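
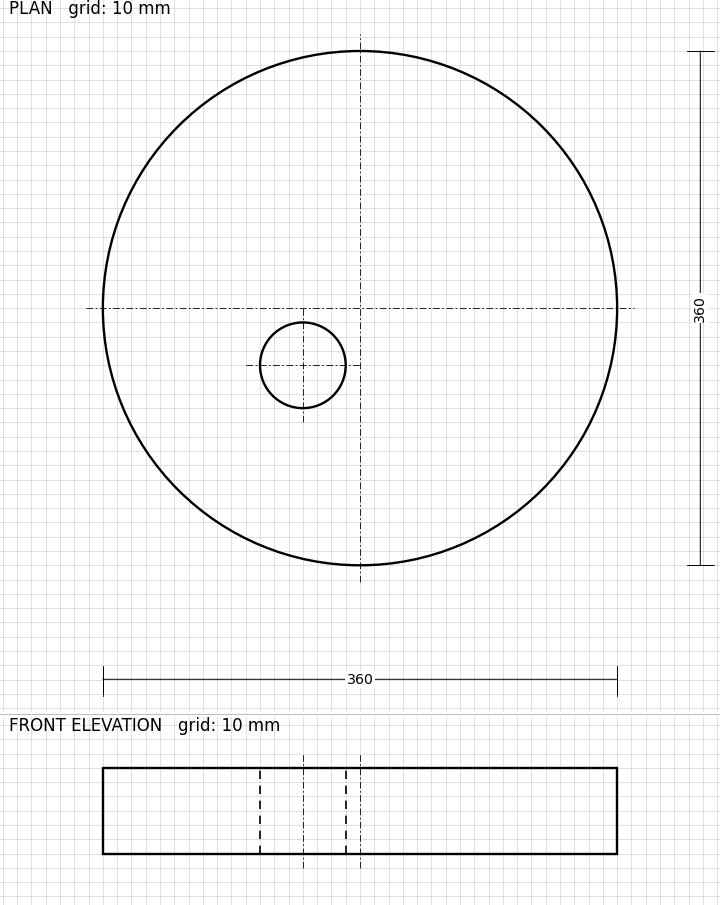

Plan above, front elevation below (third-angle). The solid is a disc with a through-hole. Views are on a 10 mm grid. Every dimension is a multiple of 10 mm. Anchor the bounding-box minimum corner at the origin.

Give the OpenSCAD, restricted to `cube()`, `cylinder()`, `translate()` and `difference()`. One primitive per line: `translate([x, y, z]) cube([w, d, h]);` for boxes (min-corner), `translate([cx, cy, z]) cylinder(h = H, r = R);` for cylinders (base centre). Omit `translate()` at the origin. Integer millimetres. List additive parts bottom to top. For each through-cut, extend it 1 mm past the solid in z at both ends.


difference() {
  translate([180, 180, 0]) cylinder(h = 60, r = 180);
  translate([140, 140, -1]) cylinder(h = 62, r = 30);
}


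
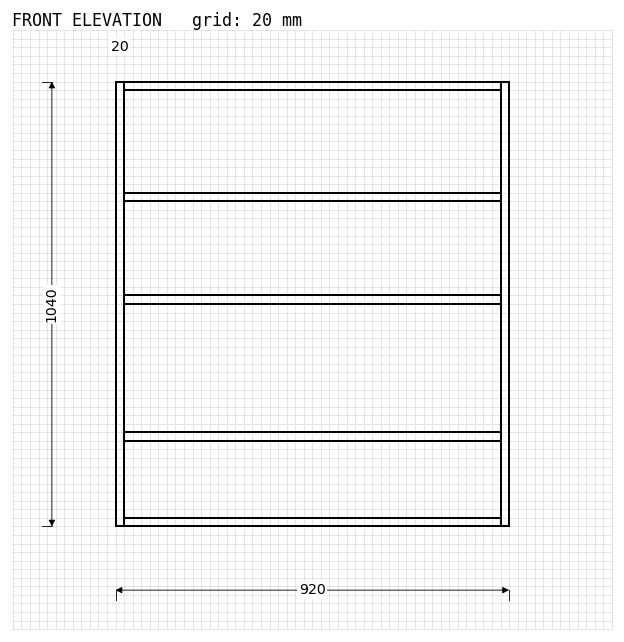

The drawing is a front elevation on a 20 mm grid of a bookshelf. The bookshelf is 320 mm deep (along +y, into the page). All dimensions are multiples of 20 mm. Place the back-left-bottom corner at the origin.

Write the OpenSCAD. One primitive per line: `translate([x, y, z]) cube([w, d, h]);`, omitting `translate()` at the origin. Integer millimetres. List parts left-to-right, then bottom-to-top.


cube([20, 320, 1040]);
translate([20, 0, 0]) cube([880, 320, 20]);
translate([20, 0, 200]) cube([880, 320, 20]);
translate([20, 0, 520]) cube([880, 320, 20]);
translate([20, 0, 760]) cube([880, 320, 20]);
translate([20, 0, 1020]) cube([880, 320, 20]);
translate([900, 0, 0]) cube([20, 320, 1040]);


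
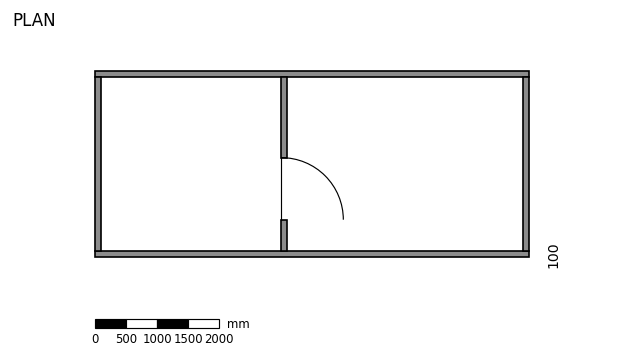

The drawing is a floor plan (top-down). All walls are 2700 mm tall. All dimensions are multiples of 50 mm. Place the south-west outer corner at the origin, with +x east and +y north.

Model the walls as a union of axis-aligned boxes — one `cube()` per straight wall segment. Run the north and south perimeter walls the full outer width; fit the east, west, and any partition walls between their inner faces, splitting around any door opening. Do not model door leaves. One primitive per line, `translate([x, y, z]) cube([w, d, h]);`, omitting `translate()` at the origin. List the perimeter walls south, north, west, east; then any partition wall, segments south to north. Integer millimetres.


cube([7000, 100, 2700]);
translate([0, 2900, 0]) cube([7000, 100, 2700]);
translate([0, 100, 0]) cube([100, 2800, 2700]);
translate([6900, 100, 0]) cube([100, 2800, 2700]);
translate([3000, 100, 0]) cube([100, 500, 2700]);
translate([3000, 1600, 0]) cube([100, 1300, 2700]);


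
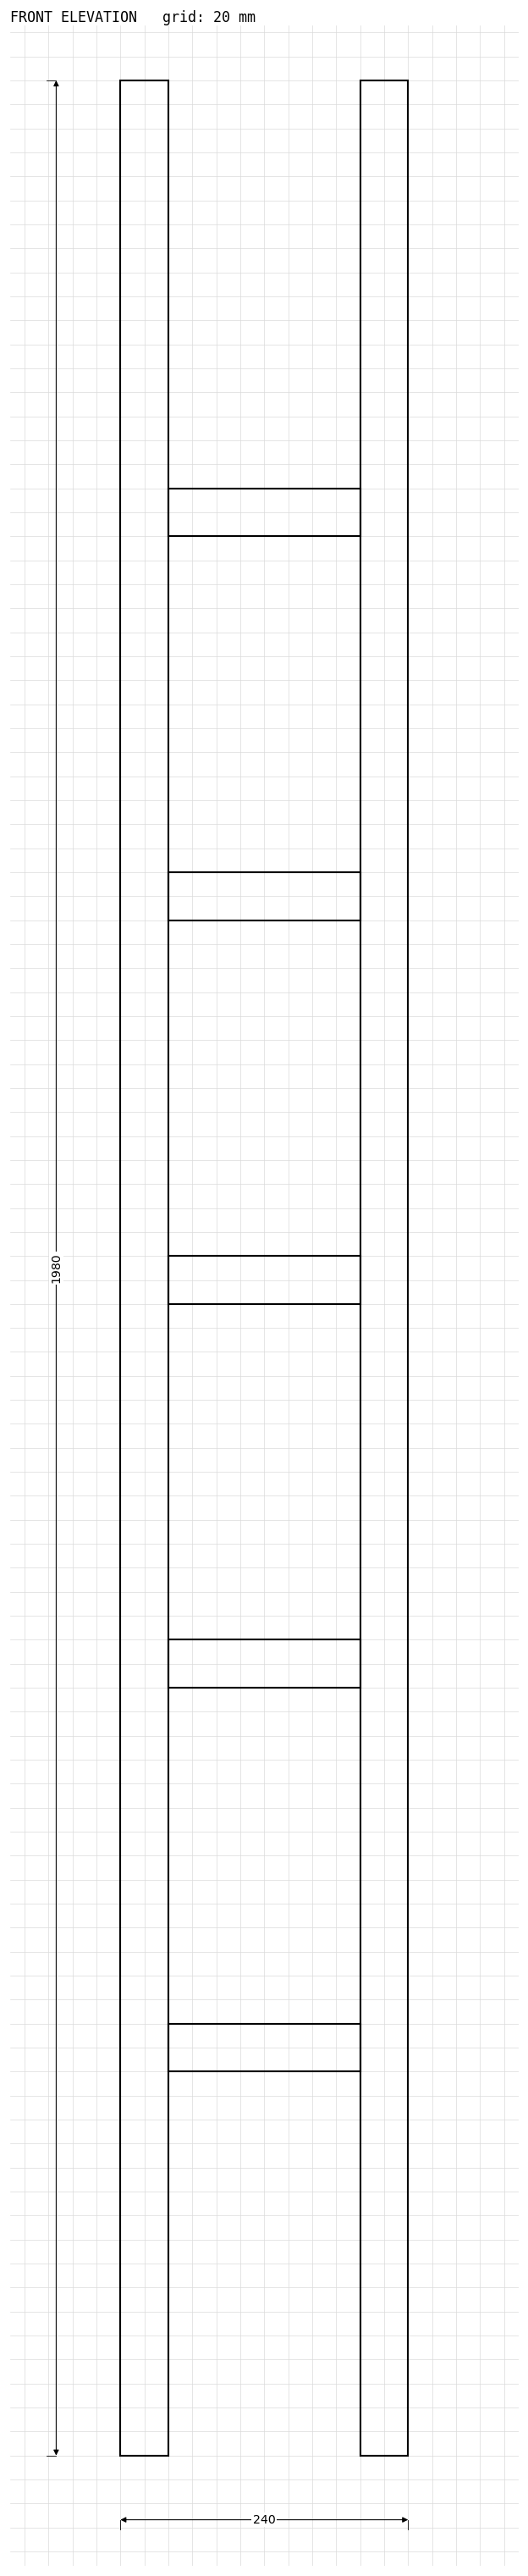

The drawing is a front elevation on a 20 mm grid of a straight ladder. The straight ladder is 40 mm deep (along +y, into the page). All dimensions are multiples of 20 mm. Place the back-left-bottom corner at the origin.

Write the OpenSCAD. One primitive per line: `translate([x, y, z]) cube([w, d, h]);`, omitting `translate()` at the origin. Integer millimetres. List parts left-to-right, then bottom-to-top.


cube([40, 40, 1980]);
translate([40, 0, 320]) cube([160, 40, 40]);
translate([40, 0, 640]) cube([160, 40, 40]);
translate([40, 0, 960]) cube([160, 40, 40]);
translate([40, 0, 1280]) cube([160, 40, 40]);
translate([40, 0, 1600]) cube([160, 40, 40]);
translate([200, 0, 0]) cube([40, 40, 1980]);


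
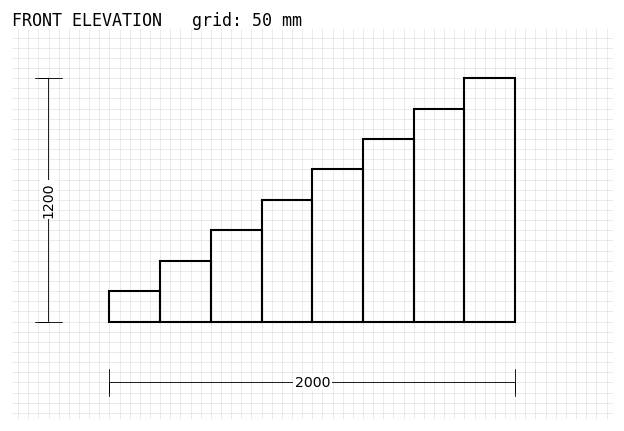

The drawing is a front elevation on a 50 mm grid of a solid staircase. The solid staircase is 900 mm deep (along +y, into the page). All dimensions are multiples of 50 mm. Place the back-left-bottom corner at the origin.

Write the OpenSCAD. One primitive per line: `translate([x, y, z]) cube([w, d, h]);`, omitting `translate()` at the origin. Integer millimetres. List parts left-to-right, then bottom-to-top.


cube([250, 900, 150]);
translate([250, 0, 0]) cube([250, 900, 300]);
translate([500, 0, 0]) cube([250, 900, 450]);
translate([750, 0, 0]) cube([250, 900, 600]);
translate([1000, 0, 0]) cube([250, 900, 750]);
translate([1250, 0, 0]) cube([250, 900, 900]);
translate([1500, 0, 0]) cube([250, 900, 1050]);
translate([1750, 0, 0]) cube([250, 900, 1200]);


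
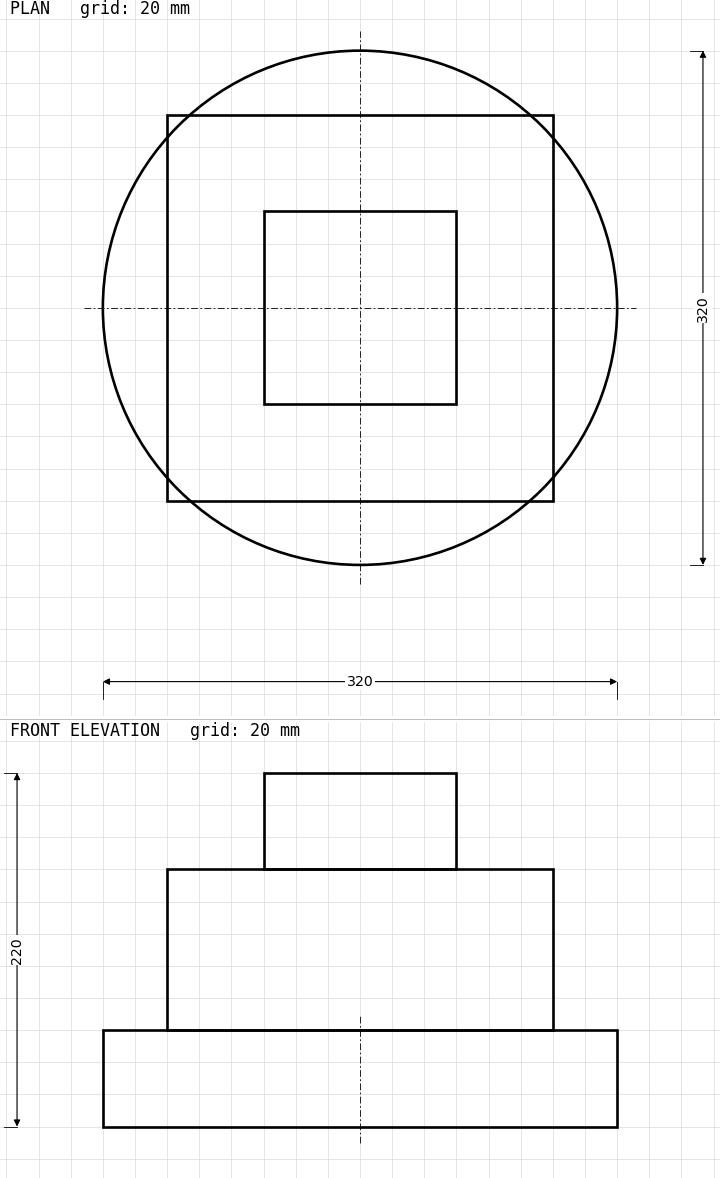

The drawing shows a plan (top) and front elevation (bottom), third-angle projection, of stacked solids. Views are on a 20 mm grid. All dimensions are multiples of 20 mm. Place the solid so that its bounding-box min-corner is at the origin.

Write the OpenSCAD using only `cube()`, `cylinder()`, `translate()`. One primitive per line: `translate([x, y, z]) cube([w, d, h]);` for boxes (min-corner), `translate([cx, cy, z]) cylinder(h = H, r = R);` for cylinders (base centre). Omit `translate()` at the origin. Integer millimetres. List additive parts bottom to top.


translate([160, 160, 0]) cylinder(h = 60, r = 160);
translate([40, 40, 60]) cube([240, 240, 100]);
translate([100, 100, 160]) cube([120, 120, 60]);


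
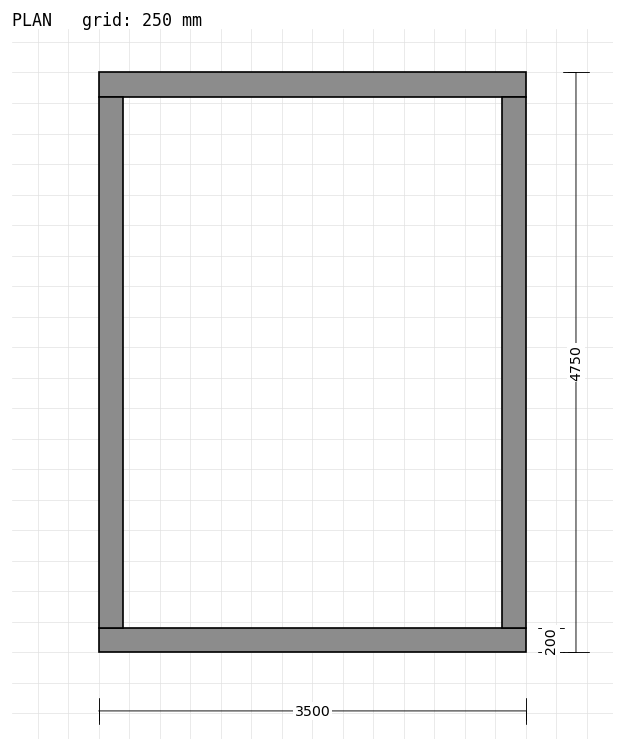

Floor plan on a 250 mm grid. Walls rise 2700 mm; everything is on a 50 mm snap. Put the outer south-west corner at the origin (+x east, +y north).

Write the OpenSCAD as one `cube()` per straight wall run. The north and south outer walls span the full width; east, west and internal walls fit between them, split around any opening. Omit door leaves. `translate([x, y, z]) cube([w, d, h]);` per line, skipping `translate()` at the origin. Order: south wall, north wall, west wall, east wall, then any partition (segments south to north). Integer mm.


cube([3500, 200, 2700]);
translate([0, 4550, 0]) cube([3500, 200, 2700]);
translate([0, 200, 0]) cube([200, 4350, 2700]);
translate([3300, 200, 0]) cube([200, 4350, 2700]);


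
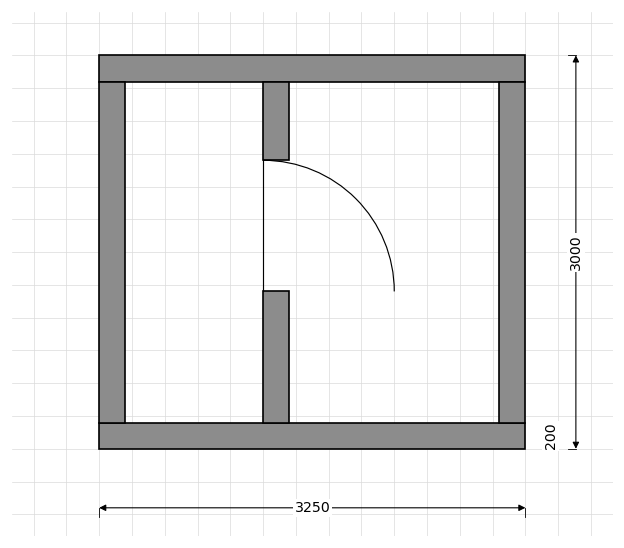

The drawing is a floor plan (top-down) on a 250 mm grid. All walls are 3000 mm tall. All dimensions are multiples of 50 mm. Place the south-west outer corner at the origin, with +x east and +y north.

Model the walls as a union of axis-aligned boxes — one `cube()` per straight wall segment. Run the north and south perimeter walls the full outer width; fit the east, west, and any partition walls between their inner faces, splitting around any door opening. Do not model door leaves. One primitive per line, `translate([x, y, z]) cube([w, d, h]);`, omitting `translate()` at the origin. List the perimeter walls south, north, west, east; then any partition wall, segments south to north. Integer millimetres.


cube([3250, 200, 3000]);
translate([0, 2800, 0]) cube([3250, 200, 3000]);
translate([0, 200, 0]) cube([200, 2600, 3000]);
translate([3050, 200, 0]) cube([200, 2600, 3000]);
translate([1250, 200, 0]) cube([200, 1000, 3000]);
translate([1250, 2200, 0]) cube([200, 600, 3000]);


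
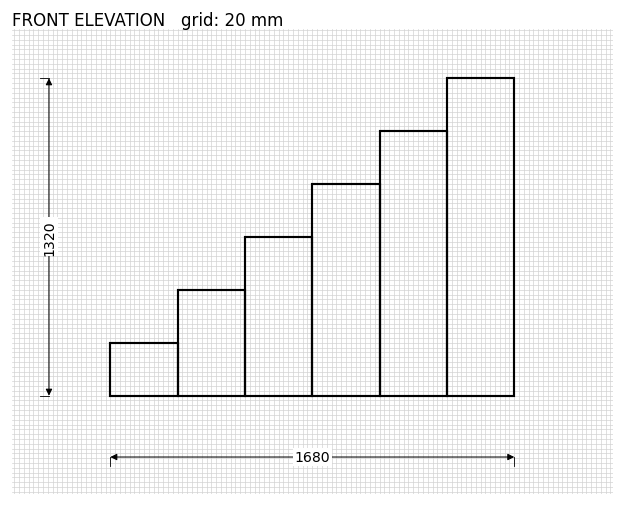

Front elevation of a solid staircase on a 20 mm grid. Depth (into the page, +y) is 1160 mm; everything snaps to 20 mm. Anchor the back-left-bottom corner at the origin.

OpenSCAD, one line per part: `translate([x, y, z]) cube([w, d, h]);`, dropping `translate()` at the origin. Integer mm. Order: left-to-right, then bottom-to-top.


cube([280, 1160, 220]);
translate([280, 0, 0]) cube([280, 1160, 440]);
translate([560, 0, 0]) cube([280, 1160, 660]);
translate([840, 0, 0]) cube([280, 1160, 880]);
translate([1120, 0, 0]) cube([280, 1160, 1100]);
translate([1400, 0, 0]) cube([280, 1160, 1320]);


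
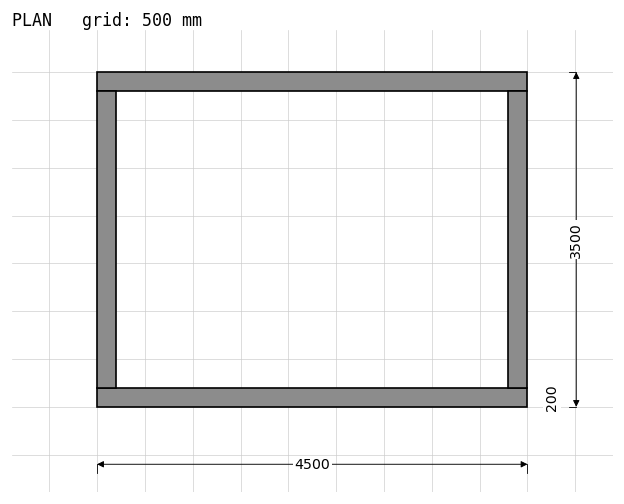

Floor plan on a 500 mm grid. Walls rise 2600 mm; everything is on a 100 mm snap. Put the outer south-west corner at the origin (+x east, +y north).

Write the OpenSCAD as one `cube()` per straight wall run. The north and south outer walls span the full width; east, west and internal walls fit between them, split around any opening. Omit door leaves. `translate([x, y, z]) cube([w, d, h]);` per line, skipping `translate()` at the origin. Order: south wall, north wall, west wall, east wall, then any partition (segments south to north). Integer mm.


cube([4500, 200, 2600]);
translate([0, 3300, 0]) cube([4500, 200, 2600]);
translate([0, 200, 0]) cube([200, 3100, 2600]);
translate([4300, 200, 0]) cube([200, 3100, 2600]);


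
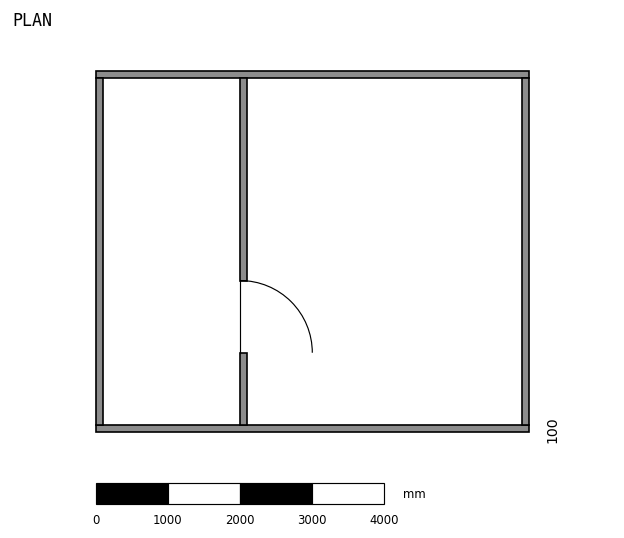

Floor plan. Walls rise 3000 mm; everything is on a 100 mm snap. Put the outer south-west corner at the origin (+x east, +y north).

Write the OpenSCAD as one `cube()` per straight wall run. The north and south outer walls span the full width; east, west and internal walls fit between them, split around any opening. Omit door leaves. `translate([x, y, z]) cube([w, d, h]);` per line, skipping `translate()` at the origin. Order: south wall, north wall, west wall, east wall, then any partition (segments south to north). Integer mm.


cube([6000, 100, 3000]);
translate([0, 4900, 0]) cube([6000, 100, 3000]);
translate([0, 100, 0]) cube([100, 4800, 3000]);
translate([5900, 100, 0]) cube([100, 4800, 3000]);
translate([2000, 100, 0]) cube([100, 1000, 3000]);
translate([2000, 2100, 0]) cube([100, 2800, 3000]);


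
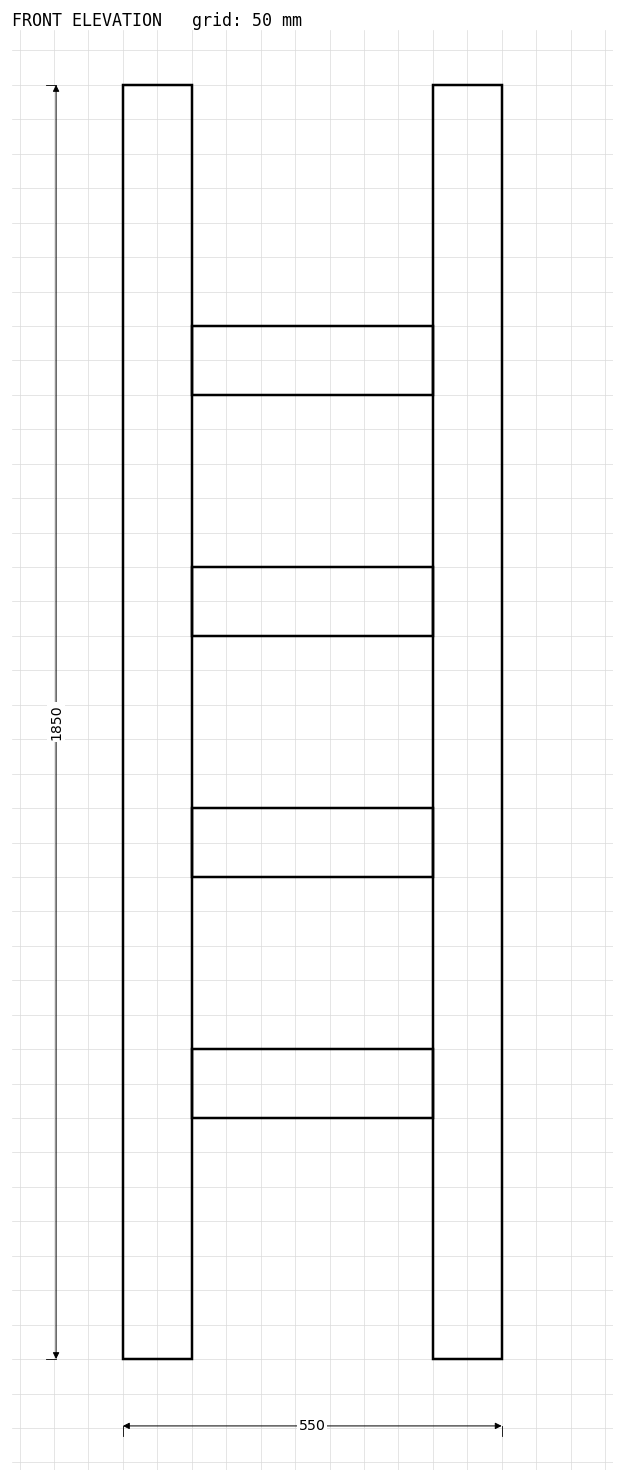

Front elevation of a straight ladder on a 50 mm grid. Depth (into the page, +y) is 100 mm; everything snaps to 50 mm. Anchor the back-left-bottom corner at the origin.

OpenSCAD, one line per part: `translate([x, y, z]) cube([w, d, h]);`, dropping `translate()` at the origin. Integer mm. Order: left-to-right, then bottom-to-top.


cube([100, 100, 1850]);
translate([100, 0, 350]) cube([350, 100, 100]);
translate([100, 0, 700]) cube([350, 100, 100]);
translate([100, 0, 1050]) cube([350, 100, 100]);
translate([100, 0, 1400]) cube([350, 100, 100]);
translate([450, 0, 0]) cube([100, 100, 1850]);


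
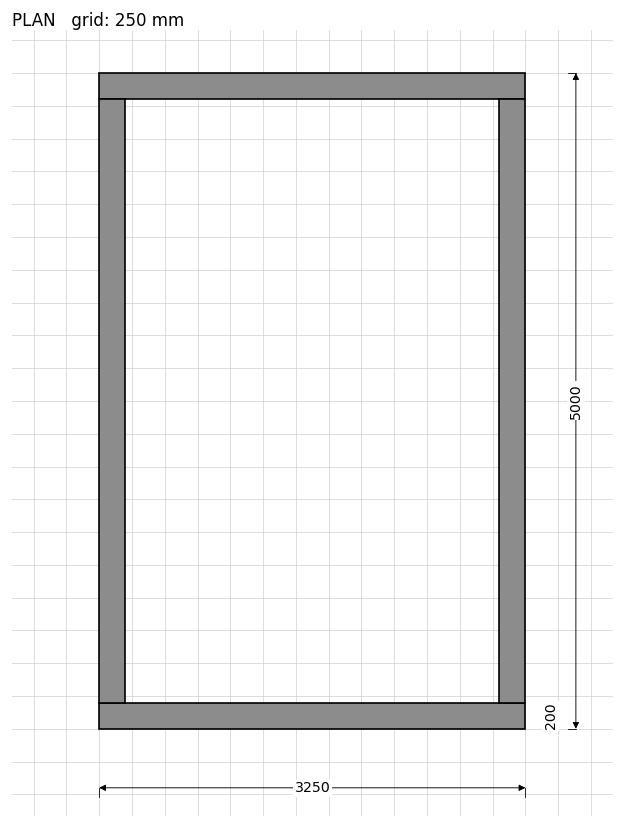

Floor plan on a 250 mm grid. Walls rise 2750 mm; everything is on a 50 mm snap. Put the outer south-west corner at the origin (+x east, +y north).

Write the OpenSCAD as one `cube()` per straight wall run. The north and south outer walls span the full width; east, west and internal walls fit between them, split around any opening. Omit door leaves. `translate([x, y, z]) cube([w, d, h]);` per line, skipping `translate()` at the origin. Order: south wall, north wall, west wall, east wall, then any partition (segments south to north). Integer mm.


cube([3250, 200, 2750]);
translate([0, 4800, 0]) cube([3250, 200, 2750]);
translate([0, 200, 0]) cube([200, 4600, 2750]);
translate([3050, 200, 0]) cube([200, 4600, 2750]);


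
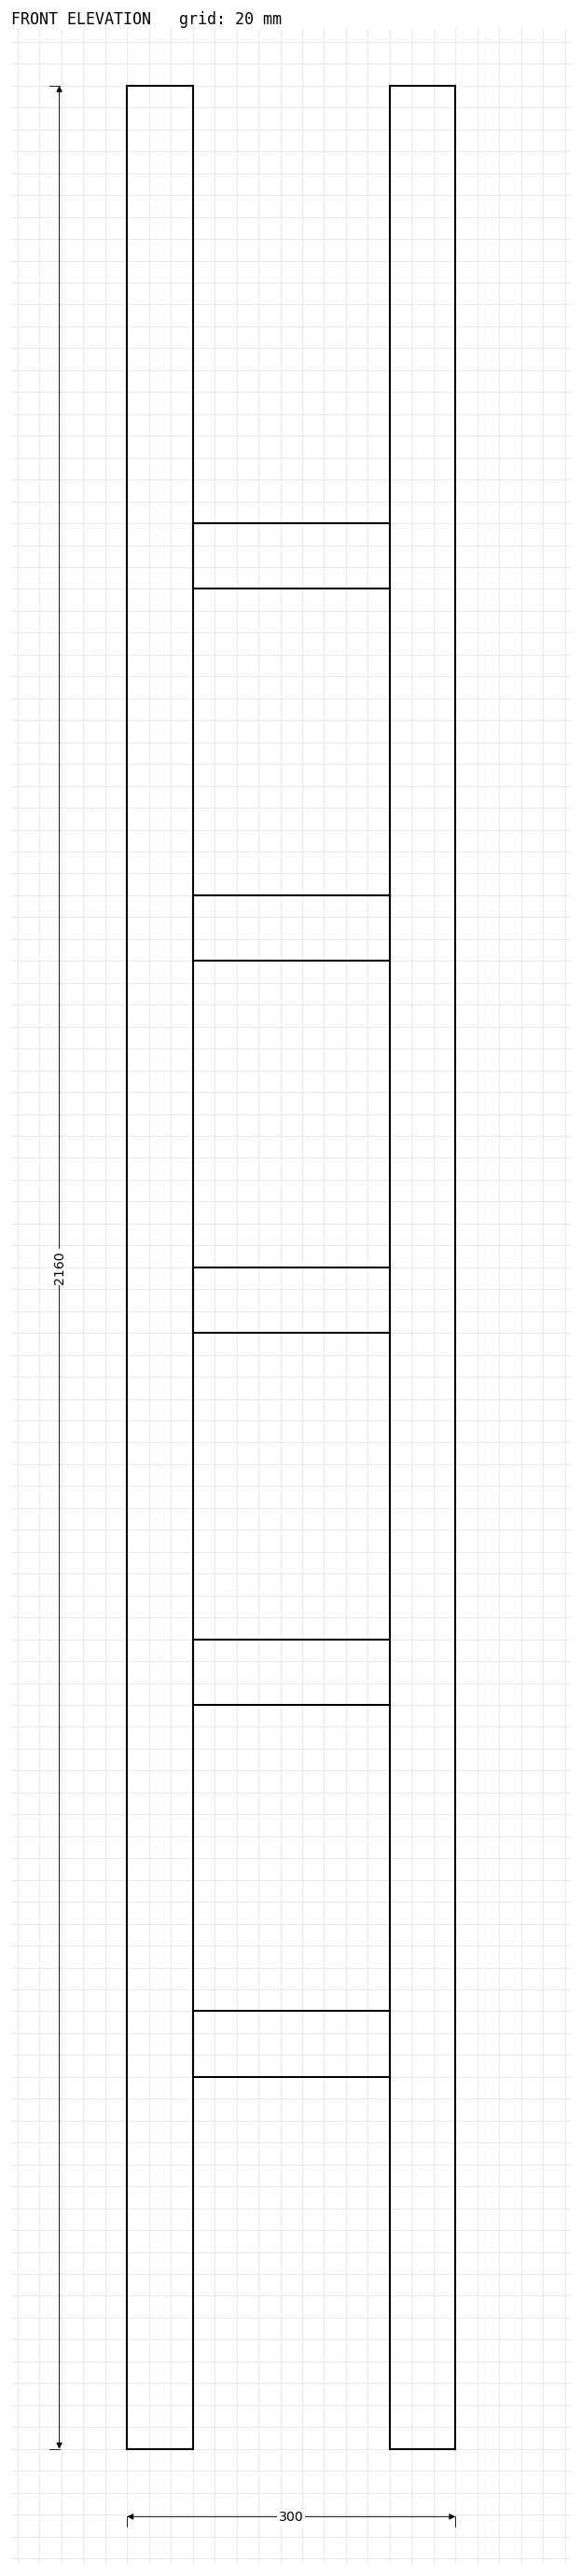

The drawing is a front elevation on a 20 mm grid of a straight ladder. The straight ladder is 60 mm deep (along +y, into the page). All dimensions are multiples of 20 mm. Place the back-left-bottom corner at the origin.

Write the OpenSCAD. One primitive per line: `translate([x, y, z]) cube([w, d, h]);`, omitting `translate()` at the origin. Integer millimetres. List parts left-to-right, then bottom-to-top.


cube([60, 60, 2160]);
translate([60, 0, 340]) cube([180, 60, 60]);
translate([60, 0, 680]) cube([180, 60, 60]);
translate([60, 0, 1020]) cube([180, 60, 60]);
translate([60, 0, 1360]) cube([180, 60, 60]);
translate([60, 0, 1700]) cube([180, 60, 60]);
translate([240, 0, 0]) cube([60, 60, 2160]);


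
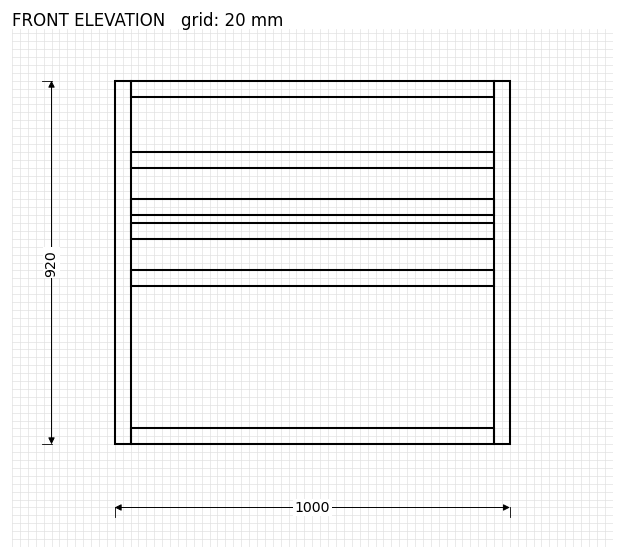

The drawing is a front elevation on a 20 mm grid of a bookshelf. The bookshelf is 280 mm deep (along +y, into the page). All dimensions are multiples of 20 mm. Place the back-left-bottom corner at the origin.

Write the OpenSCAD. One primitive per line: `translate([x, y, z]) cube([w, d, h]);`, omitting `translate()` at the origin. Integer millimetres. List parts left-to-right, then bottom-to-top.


cube([40, 280, 920]);
translate([40, 0, 0]) cube([920, 280, 40]);
translate([40, 0, 400]) cube([920, 280, 40]);
translate([40, 0, 520]) cube([920, 280, 40]);
translate([40, 0, 580]) cube([920, 280, 40]);
translate([40, 0, 700]) cube([920, 280, 40]);
translate([40, 0, 880]) cube([920, 280, 40]);
translate([960, 0, 0]) cube([40, 280, 920]);


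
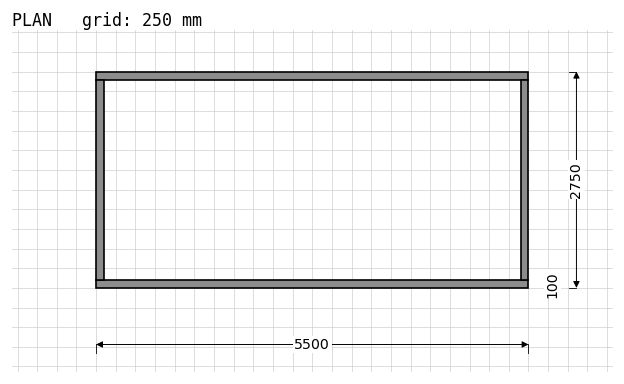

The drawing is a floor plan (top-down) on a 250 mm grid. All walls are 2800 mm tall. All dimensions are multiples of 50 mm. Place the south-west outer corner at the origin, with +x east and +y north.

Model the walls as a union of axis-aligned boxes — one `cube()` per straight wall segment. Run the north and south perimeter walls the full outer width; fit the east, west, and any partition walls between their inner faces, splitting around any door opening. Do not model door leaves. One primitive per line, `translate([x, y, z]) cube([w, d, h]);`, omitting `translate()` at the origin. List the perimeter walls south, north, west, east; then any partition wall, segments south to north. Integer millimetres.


cube([5500, 100, 2800]);
translate([0, 2650, 0]) cube([5500, 100, 2800]);
translate([0, 100, 0]) cube([100, 2550, 2800]);
translate([5400, 100, 0]) cube([100, 2550, 2800]);


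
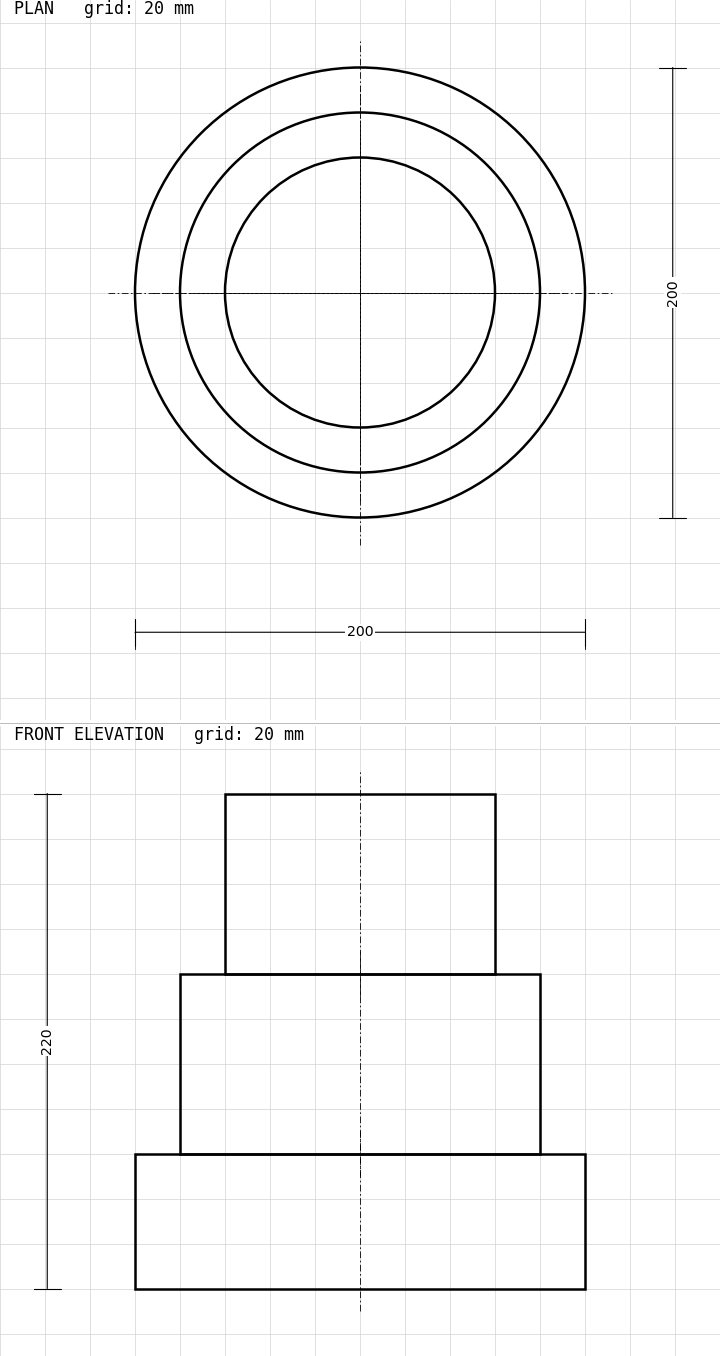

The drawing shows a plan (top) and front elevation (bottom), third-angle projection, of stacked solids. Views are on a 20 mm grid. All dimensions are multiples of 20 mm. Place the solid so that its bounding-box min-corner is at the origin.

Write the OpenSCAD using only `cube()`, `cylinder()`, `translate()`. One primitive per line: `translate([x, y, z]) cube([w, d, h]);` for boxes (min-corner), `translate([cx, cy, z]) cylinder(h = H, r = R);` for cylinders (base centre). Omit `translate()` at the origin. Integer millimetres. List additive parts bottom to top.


translate([100, 100, 0]) cylinder(h = 60, r = 100);
translate([100, 100, 60]) cylinder(h = 80, r = 80);
translate([100, 100, 140]) cylinder(h = 80, r = 60);


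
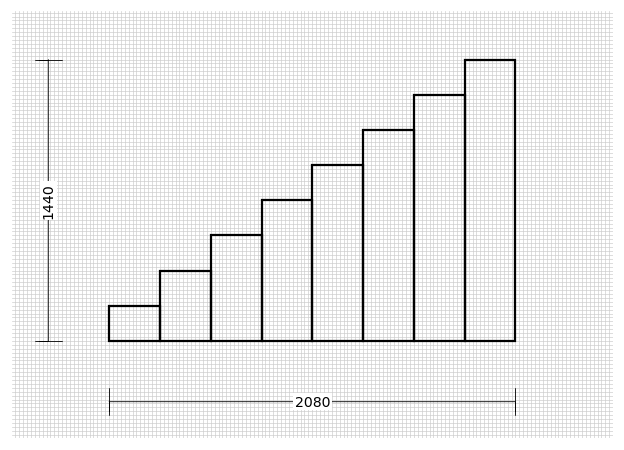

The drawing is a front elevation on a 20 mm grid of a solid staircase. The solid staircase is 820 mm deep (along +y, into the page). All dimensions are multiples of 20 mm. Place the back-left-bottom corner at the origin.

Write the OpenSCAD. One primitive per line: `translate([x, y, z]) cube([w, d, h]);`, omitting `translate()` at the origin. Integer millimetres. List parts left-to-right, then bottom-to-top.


cube([260, 820, 180]);
translate([260, 0, 0]) cube([260, 820, 360]);
translate([520, 0, 0]) cube([260, 820, 540]);
translate([780, 0, 0]) cube([260, 820, 720]);
translate([1040, 0, 0]) cube([260, 820, 900]);
translate([1300, 0, 0]) cube([260, 820, 1080]);
translate([1560, 0, 0]) cube([260, 820, 1260]);
translate([1820, 0, 0]) cube([260, 820, 1440]);


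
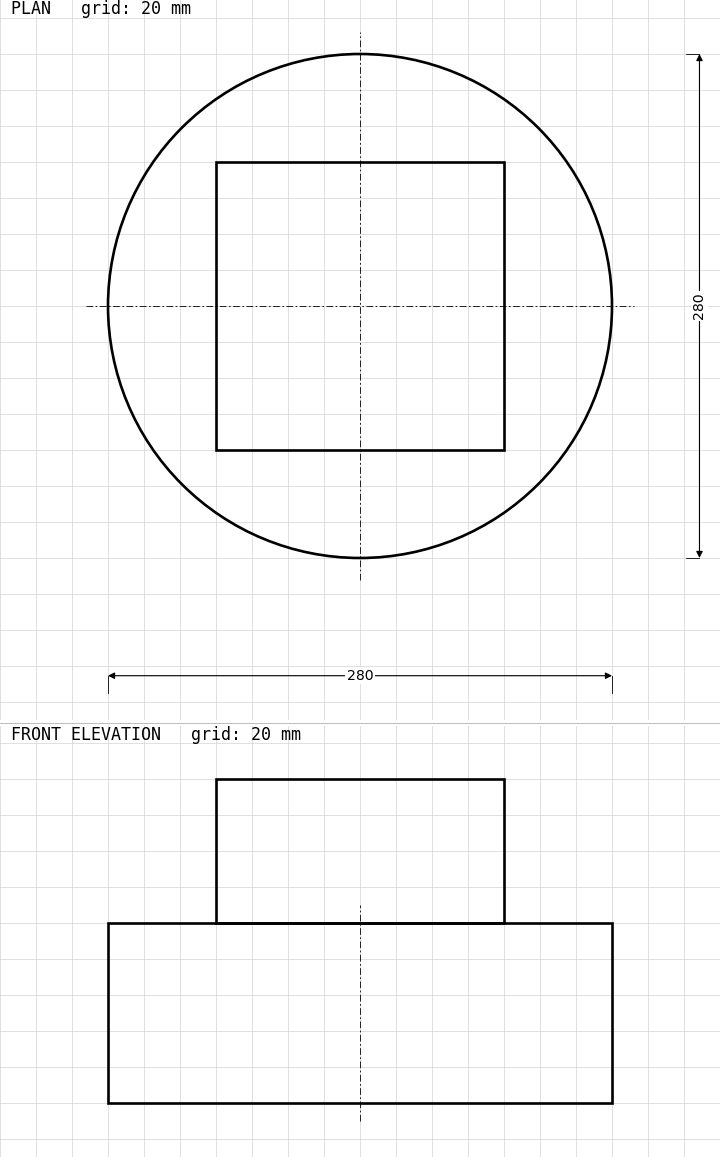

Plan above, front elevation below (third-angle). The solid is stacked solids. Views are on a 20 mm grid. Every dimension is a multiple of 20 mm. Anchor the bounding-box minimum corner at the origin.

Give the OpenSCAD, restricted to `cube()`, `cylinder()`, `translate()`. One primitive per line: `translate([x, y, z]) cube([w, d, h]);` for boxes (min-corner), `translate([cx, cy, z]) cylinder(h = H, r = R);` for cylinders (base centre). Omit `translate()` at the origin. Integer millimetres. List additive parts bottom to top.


translate([140, 140, 0]) cylinder(h = 100, r = 140);
translate([60, 60, 100]) cube([160, 160, 80]);


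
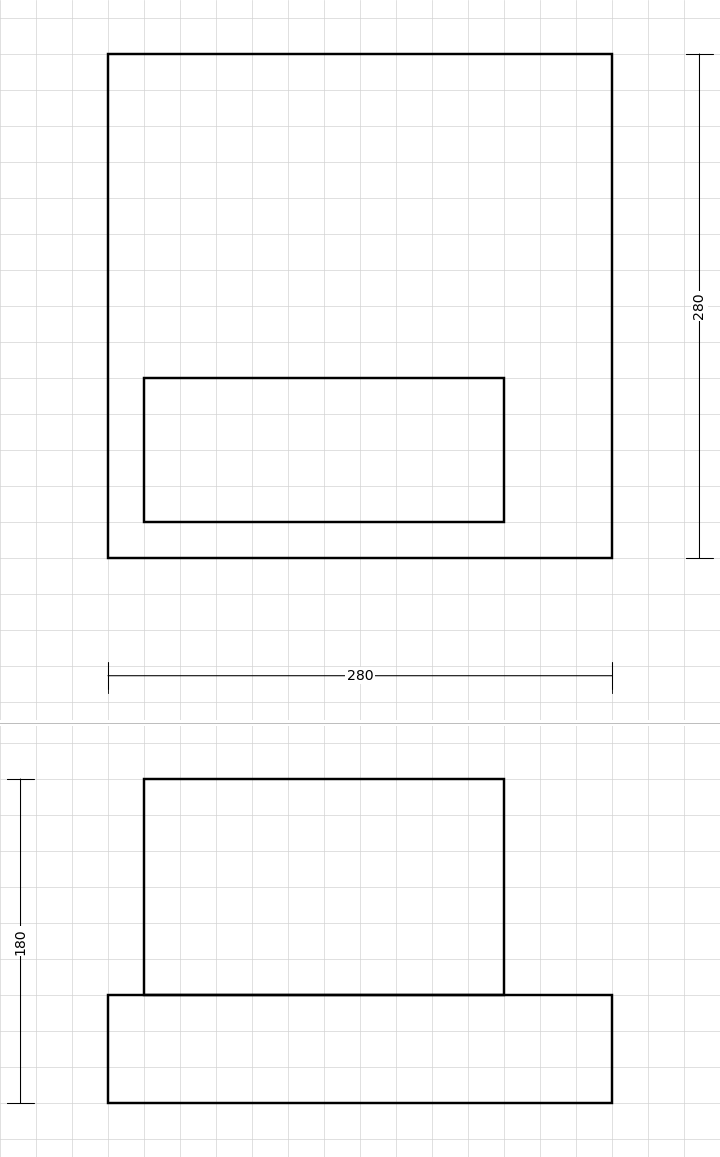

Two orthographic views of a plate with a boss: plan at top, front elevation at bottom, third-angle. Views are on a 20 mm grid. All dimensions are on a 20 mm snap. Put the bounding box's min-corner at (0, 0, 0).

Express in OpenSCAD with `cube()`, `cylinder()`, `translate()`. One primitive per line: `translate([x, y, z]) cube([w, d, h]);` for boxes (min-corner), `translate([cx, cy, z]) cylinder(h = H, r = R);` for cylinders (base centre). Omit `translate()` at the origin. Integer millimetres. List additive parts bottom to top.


cube([280, 280, 60]);
translate([20, 20, 60]) cube([200, 80, 120]);


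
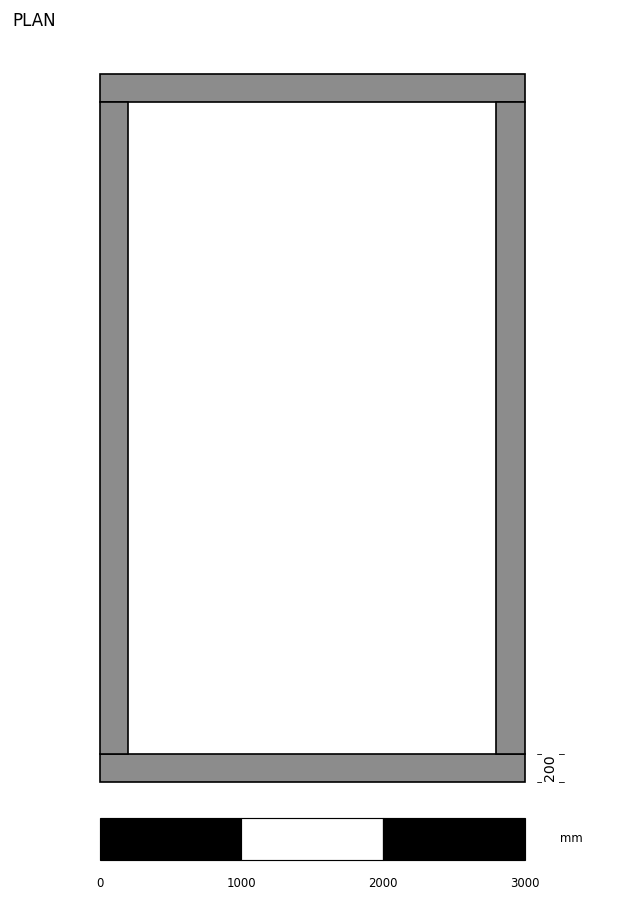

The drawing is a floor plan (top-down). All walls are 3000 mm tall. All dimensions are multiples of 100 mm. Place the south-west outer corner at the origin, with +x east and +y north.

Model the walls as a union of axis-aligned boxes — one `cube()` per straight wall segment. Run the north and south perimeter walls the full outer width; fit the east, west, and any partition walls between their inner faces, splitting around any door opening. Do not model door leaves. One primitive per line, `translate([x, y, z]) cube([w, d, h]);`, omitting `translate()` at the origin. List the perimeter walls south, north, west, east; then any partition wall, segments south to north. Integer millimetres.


cube([3000, 200, 3000]);
translate([0, 4800, 0]) cube([3000, 200, 3000]);
translate([0, 200, 0]) cube([200, 4600, 3000]);
translate([2800, 200, 0]) cube([200, 4600, 3000]);


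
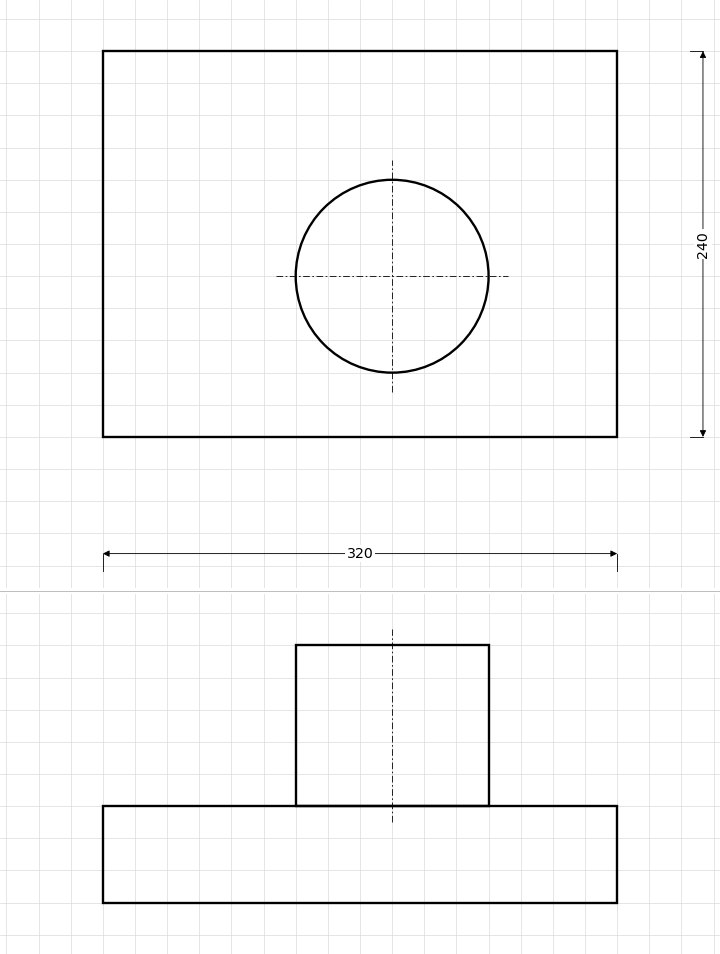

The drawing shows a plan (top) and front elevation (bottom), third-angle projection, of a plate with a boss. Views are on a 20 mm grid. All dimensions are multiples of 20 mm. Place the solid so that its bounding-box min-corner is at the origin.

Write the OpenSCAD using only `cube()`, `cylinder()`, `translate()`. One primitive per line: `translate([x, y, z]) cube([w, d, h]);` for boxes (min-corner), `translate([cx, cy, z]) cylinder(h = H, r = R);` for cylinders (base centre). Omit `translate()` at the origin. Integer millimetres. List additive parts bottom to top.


cube([320, 240, 60]);
translate([180, 100, 60]) cylinder(h = 100, r = 60);


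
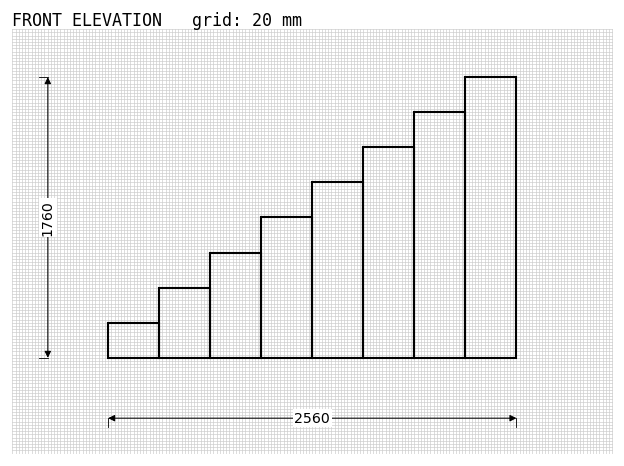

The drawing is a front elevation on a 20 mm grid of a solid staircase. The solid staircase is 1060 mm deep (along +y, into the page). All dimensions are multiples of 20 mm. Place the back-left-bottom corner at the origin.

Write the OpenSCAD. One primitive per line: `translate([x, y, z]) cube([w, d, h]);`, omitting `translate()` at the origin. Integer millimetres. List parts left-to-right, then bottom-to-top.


cube([320, 1060, 220]);
translate([320, 0, 0]) cube([320, 1060, 440]);
translate([640, 0, 0]) cube([320, 1060, 660]);
translate([960, 0, 0]) cube([320, 1060, 880]);
translate([1280, 0, 0]) cube([320, 1060, 1100]);
translate([1600, 0, 0]) cube([320, 1060, 1320]);
translate([1920, 0, 0]) cube([320, 1060, 1540]);
translate([2240, 0, 0]) cube([320, 1060, 1760]);


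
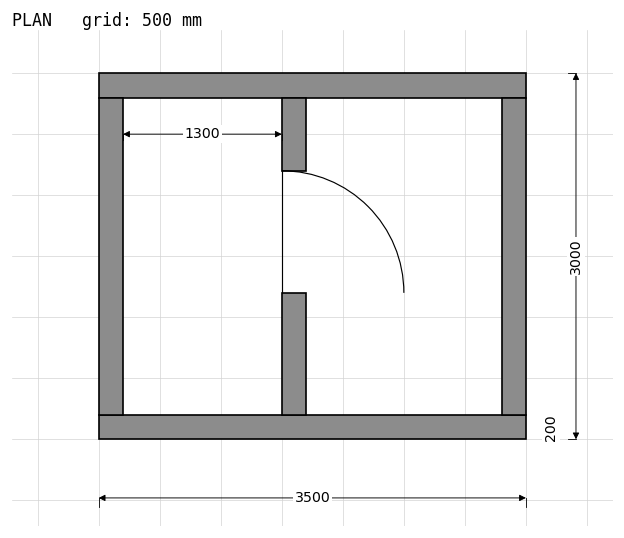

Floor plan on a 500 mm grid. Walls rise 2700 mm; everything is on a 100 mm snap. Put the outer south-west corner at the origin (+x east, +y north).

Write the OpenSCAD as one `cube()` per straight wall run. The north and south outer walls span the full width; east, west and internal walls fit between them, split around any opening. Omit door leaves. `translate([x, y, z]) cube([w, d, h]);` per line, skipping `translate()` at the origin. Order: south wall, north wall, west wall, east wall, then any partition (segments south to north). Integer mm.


cube([3500, 200, 2700]);
translate([0, 2800, 0]) cube([3500, 200, 2700]);
translate([0, 200, 0]) cube([200, 2600, 2700]);
translate([3300, 200, 0]) cube([200, 2600, 2700]);
translate([1500, 200, 0]) cube([200, 1000, 2700]);
translate([1500, 2200, 0]) cube([200, 600, 2700]);


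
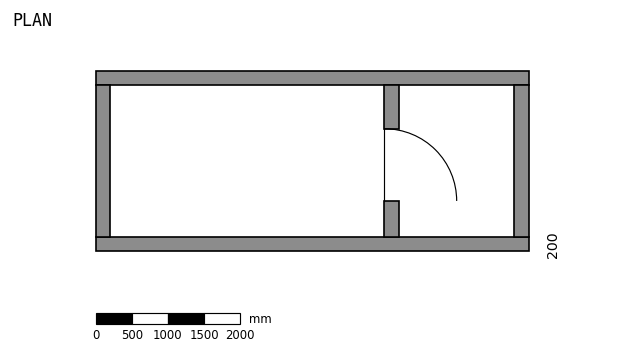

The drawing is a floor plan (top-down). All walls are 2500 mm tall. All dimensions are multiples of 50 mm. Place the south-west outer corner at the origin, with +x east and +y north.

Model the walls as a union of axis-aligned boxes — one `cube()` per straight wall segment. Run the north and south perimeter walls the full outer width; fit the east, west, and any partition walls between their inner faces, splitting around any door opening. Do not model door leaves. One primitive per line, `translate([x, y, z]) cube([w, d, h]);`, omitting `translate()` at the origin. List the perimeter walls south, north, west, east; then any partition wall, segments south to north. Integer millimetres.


cube([6000, 200, 2500]);
translate([0, 2300, 0]) cube([6000, 200, 2500]);
translate([0, 200, 0]) cube([200, 2100, 2500]);
translate([5800, 200, 0]) cube([200, 2100, 2500]);
translate([4000, 200, 0]) cube([200, 500, 2500]);
translate([4000, 1700, 0]) cube([200, 600, 2500]);


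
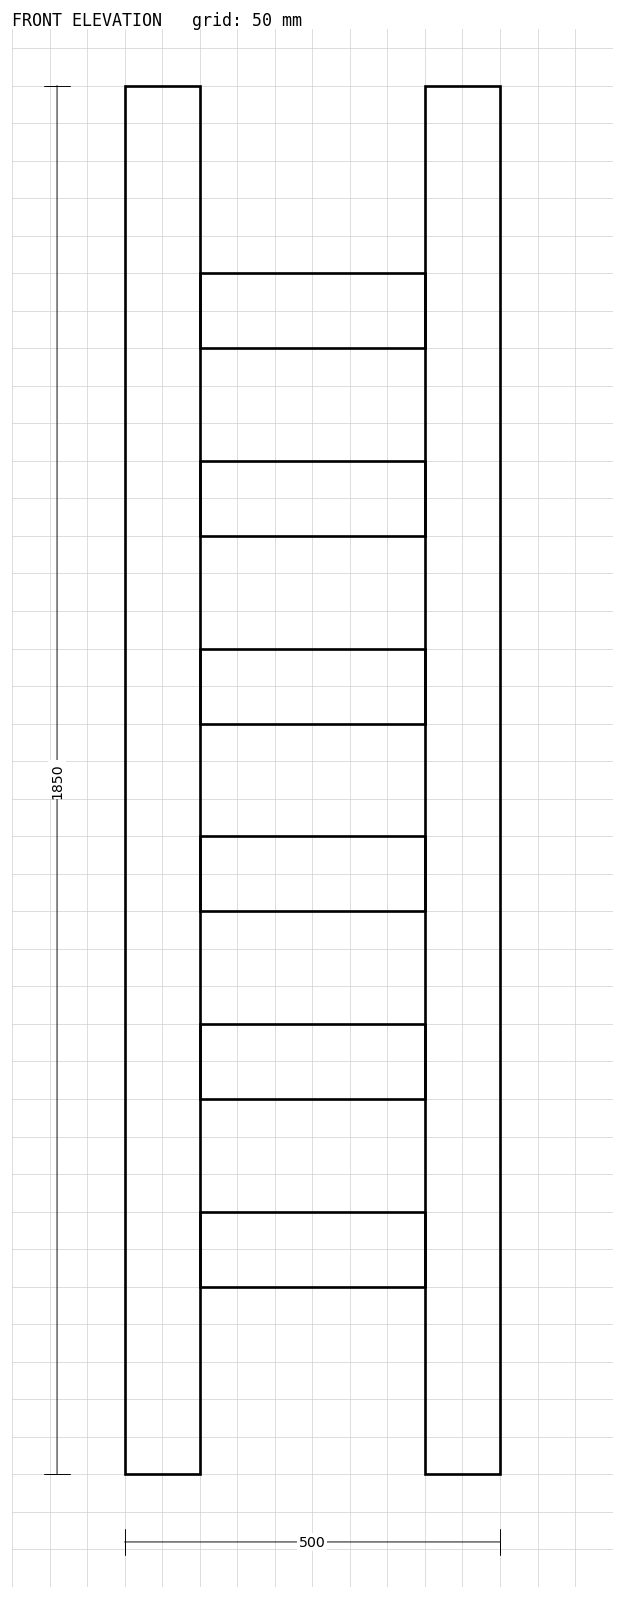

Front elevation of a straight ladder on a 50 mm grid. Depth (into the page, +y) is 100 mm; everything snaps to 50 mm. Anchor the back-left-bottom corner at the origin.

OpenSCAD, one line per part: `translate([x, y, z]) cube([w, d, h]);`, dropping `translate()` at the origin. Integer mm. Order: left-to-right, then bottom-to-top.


cube([100, 100, 1850]);
translate([100, 0, 250]) cube([300, 100, 100]);
translate([100, 0, 500]) cube([300, 100, 100]);
translate([100, 0, 750]) cube([300, 100, 100]);
translate([100, 0, 1000]) cube([300, 100, 100]);
translate([100, 0, 1250]) cube([300, 100, 100]);
translate([100, 0, 1500]) cube([300, 100, 100]);
translate([400, 0, 0]) cube([100, 100, 1850]);


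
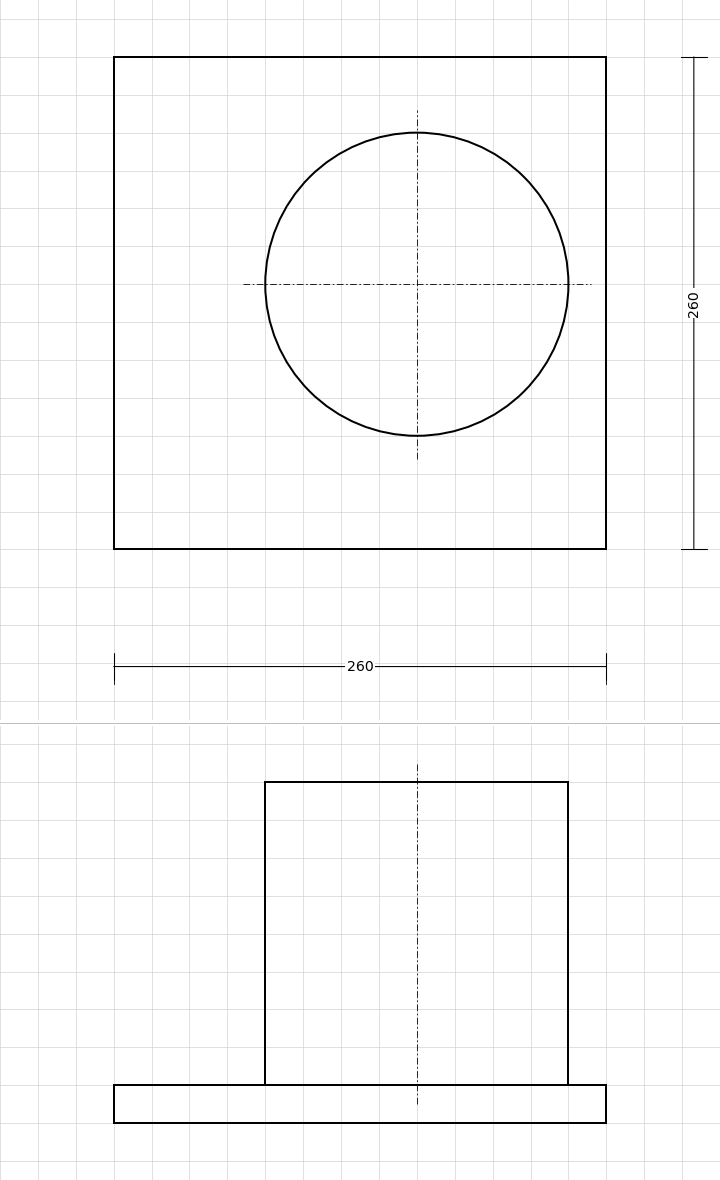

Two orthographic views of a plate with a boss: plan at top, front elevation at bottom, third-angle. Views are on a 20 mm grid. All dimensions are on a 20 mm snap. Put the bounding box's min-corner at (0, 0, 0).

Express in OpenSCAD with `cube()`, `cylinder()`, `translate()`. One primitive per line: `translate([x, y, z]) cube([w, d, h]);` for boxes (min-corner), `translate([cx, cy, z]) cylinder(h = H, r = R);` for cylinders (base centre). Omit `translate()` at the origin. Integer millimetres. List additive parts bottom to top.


cube([260, 260, 20]);
translate([160, 140, 20]) cylinder(h = 160, r = 80);


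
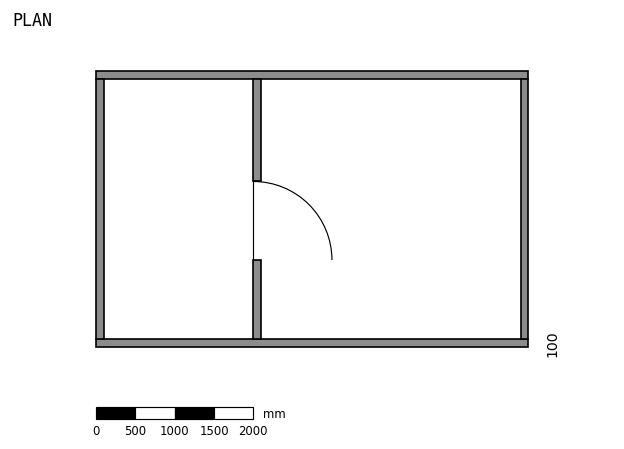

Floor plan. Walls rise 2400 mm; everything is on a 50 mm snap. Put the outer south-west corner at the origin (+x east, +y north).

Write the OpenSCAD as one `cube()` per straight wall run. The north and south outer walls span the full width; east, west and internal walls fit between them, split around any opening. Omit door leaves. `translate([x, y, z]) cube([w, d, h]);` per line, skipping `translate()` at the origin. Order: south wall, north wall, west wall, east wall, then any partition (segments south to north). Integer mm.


cube([5500, 100, 2400]);
translate([0, 3400, 0]) cube([5500, 100, 2400]);
translate([0, 100, 0]) cube([100, 3300, 2400]);
translate([5400, 100, 0]) cube([100, 3300, 2400]);
translate([2000, 100, 0]) cube([100, 1000, 2400]);
translate([2000, 2100, 0]) cube([100, 1300, 2400]);


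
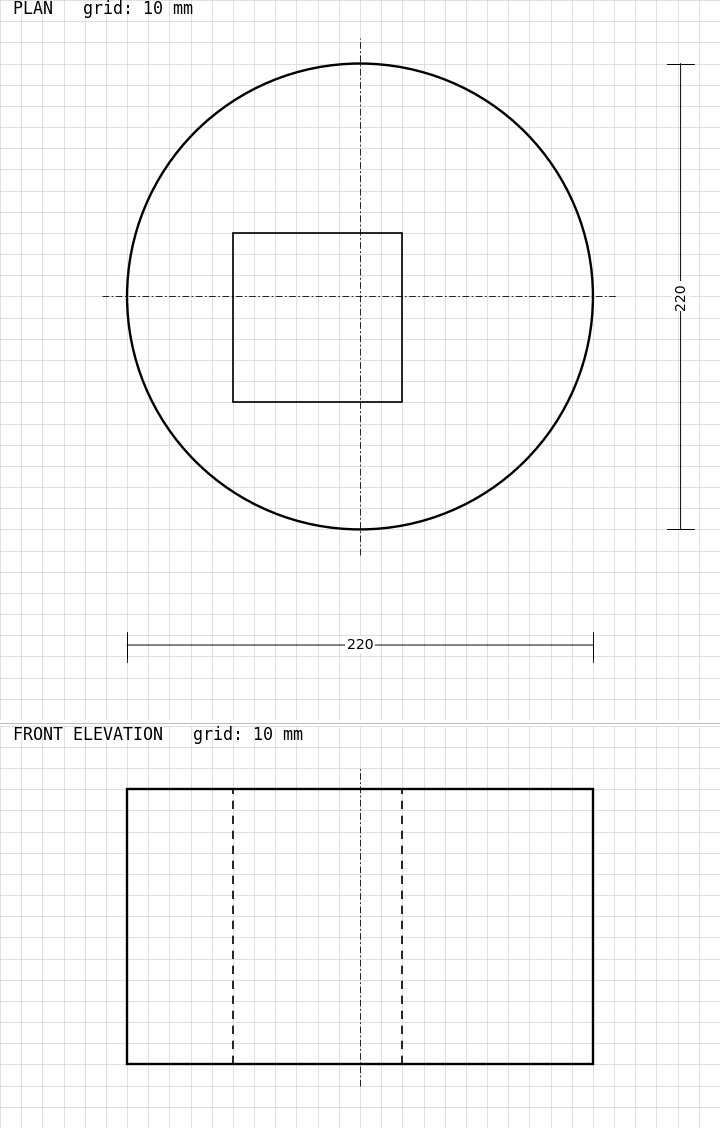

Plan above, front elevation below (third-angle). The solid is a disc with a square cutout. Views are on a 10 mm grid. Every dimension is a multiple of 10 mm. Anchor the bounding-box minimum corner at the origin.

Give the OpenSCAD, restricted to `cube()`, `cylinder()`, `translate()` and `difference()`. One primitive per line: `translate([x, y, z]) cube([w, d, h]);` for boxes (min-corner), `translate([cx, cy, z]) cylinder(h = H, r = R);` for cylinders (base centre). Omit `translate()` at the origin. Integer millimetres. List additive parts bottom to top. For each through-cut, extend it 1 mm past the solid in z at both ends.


difference() {
  translate([110, 110, 0]) cylinder(h = 130, r = 110);
  translate([50, 60, -1]) cube([80, 80, 132]);
}


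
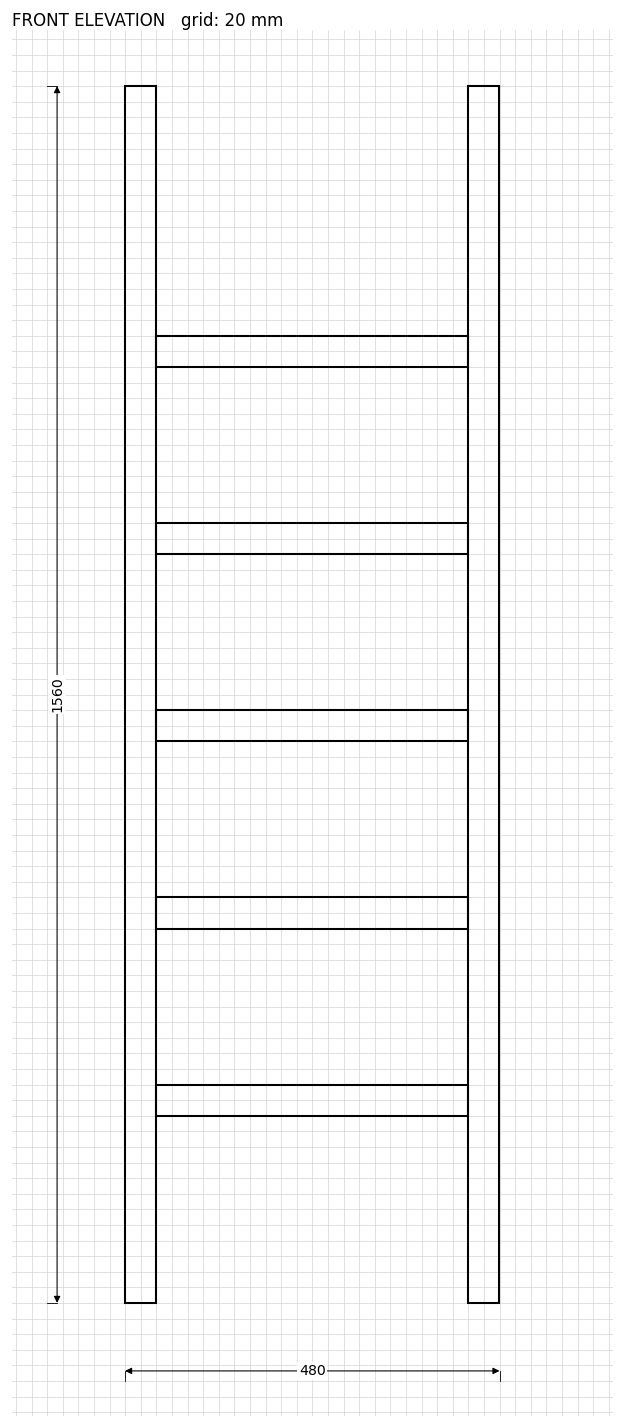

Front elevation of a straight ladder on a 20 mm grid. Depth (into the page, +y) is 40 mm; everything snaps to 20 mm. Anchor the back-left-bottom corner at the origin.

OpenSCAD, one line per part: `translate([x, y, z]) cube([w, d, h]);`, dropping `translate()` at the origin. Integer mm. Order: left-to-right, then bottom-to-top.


cube([40, 40, 1560]);
translate([40, 0, 240]) cube([400, 40, 40]);
translate([40, 0, 480]) cube([400, 40, 40]);
translate([40, 0, 720]) cube([400, 40, 40]);
translate([40, 0, 960]) cube([400, 40, 40]);
translate([40, 0, 1200]) cube([400, 40, 40]);
translate([440, 0, 0]) cube([40, 40, 1560]);


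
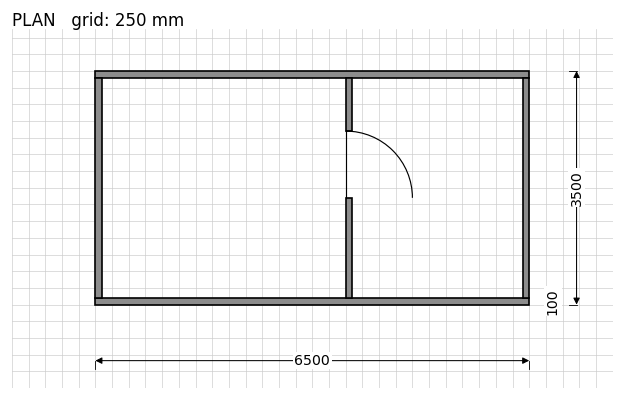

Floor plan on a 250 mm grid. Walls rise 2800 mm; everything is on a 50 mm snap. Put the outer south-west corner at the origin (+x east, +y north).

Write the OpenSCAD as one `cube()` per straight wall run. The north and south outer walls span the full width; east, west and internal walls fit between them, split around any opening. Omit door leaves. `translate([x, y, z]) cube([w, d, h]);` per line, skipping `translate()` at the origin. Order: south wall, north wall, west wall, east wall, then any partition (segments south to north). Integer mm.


cube([6500, 100, 2800]);
translate([0, 3400, 0]) cube([6500, 100, 2800]);
translate([0, 100, 0]) cube([100, 3300, 2800]);
translate([6400, 100, 0]) cube([100, 3300, 2800]);
translate([3750, 100, 0]) cube([100, 1500, 2800]);
translate([3750, 2600, 0]) cube([100, 800, 2800]);


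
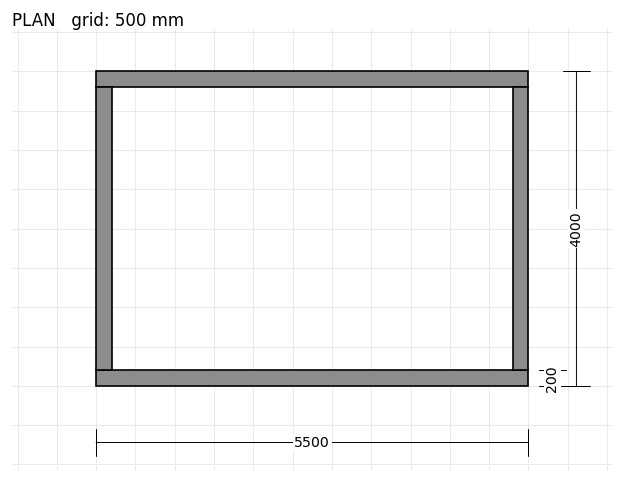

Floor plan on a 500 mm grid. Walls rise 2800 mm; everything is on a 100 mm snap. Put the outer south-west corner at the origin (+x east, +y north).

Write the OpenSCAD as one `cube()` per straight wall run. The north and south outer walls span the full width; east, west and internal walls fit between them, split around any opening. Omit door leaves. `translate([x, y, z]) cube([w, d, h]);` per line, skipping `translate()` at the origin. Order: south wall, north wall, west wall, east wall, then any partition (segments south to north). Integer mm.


cube([5500, 200, 2800]);
translate([0, 3800, 0]) cube([5500, 200, 2800]);
translate([0, 200, 0]) cube([200, 3600, 2800]);
translate([5300, 200, 0]) cube([200, 3600, 2800]);


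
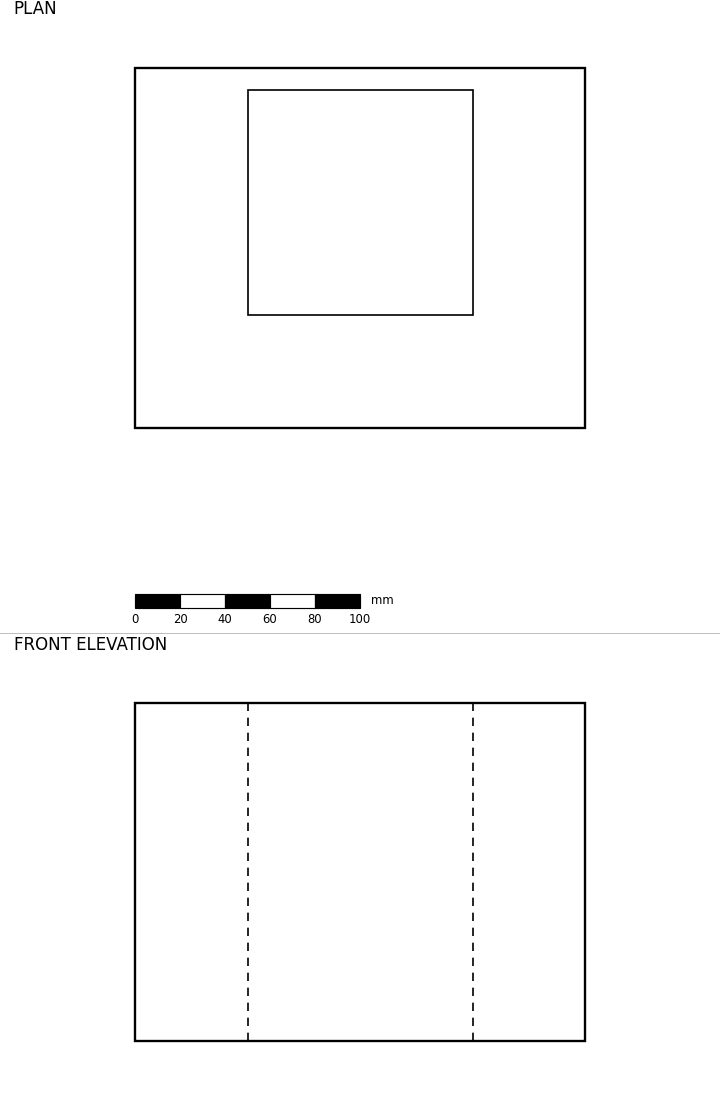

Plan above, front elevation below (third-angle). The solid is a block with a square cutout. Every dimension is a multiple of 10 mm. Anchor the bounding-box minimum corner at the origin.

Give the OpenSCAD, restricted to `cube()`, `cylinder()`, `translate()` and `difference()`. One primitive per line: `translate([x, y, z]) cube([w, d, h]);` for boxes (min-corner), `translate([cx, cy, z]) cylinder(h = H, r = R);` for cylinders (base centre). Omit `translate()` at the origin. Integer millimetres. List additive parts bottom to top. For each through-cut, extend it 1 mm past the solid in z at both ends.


difference() {
  cube([200, 160, 150]);
  translate([50, 50, -1]) cube([100, 100, 152]);
}


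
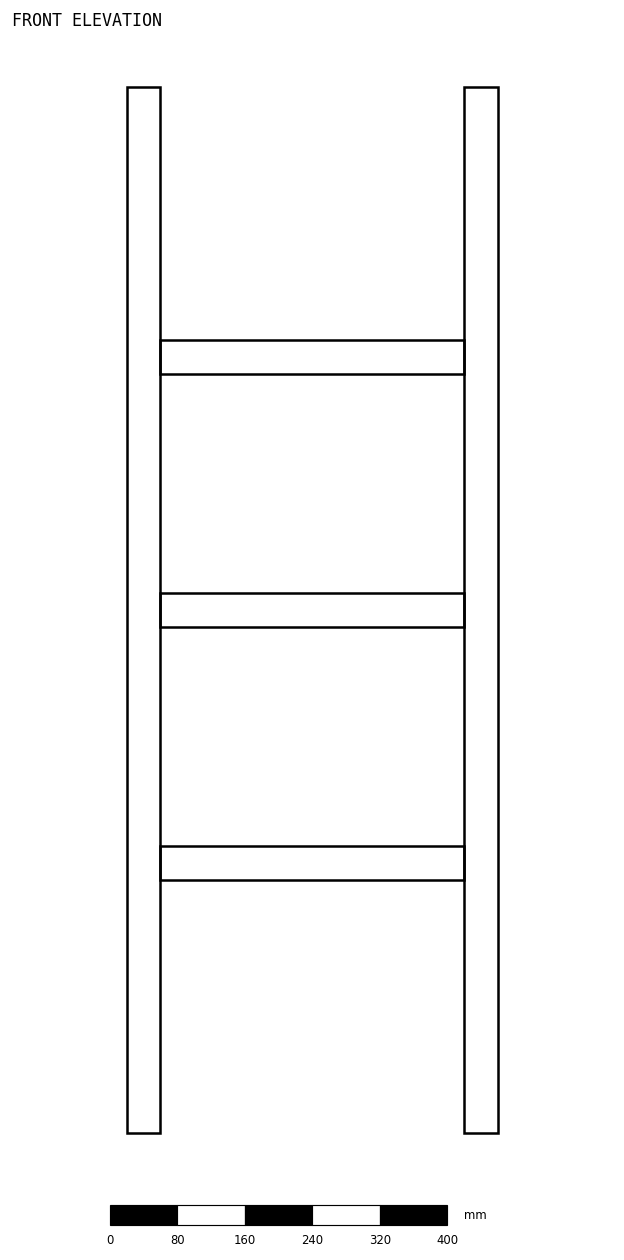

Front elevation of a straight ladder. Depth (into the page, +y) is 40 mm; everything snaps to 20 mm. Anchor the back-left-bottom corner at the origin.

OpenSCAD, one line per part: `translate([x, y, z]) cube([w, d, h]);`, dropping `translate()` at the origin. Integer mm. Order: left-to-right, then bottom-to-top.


cube([40, 40, 1240]);
translate([40, 0, 300]) cube([360, 40, 40]);
translate([40, 0, 600]) cube([360, 40, 40]);
translate([40, 0, 900]) cube([360, 40, 40]);
translate([400, 0, 0]) cube([40, 40, 1240]);


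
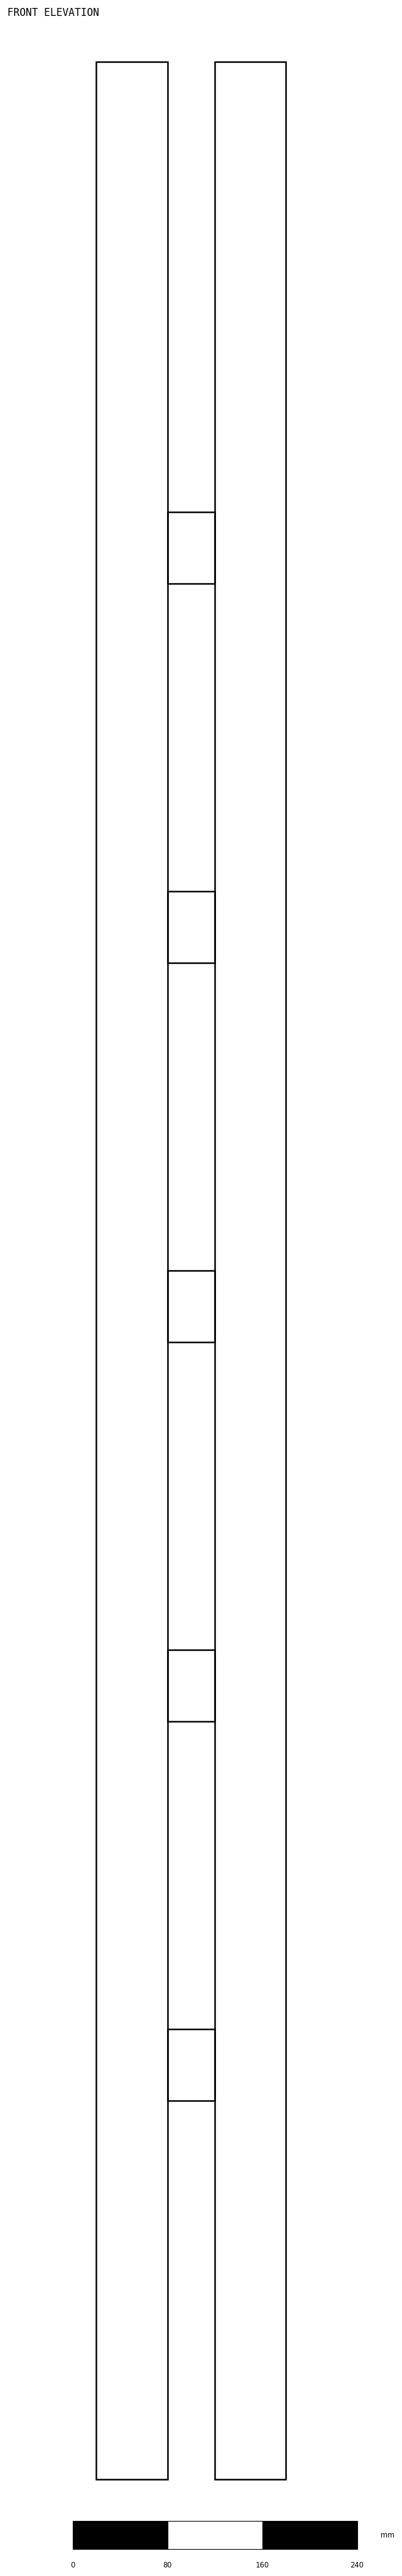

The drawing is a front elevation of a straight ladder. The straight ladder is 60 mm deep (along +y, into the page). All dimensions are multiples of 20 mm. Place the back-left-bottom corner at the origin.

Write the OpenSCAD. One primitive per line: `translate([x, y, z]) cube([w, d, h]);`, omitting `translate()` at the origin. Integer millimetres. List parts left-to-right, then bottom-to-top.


cube([60, 60, 2040]);
translate([60, 0, 320]) cube([40, 60, 60]);
translate([60, 0, 640]) cube([40, 60, 60]);
translate([60, 0, 960]) cube([40, 60, 60]);
translate([60, 0, 1280]) cube([40, 60, 60]);
translate([60, 0, 1600]) cube([40, 60, 60]);
translate([100, 0, 0]) cube([60, 60, 2040]);


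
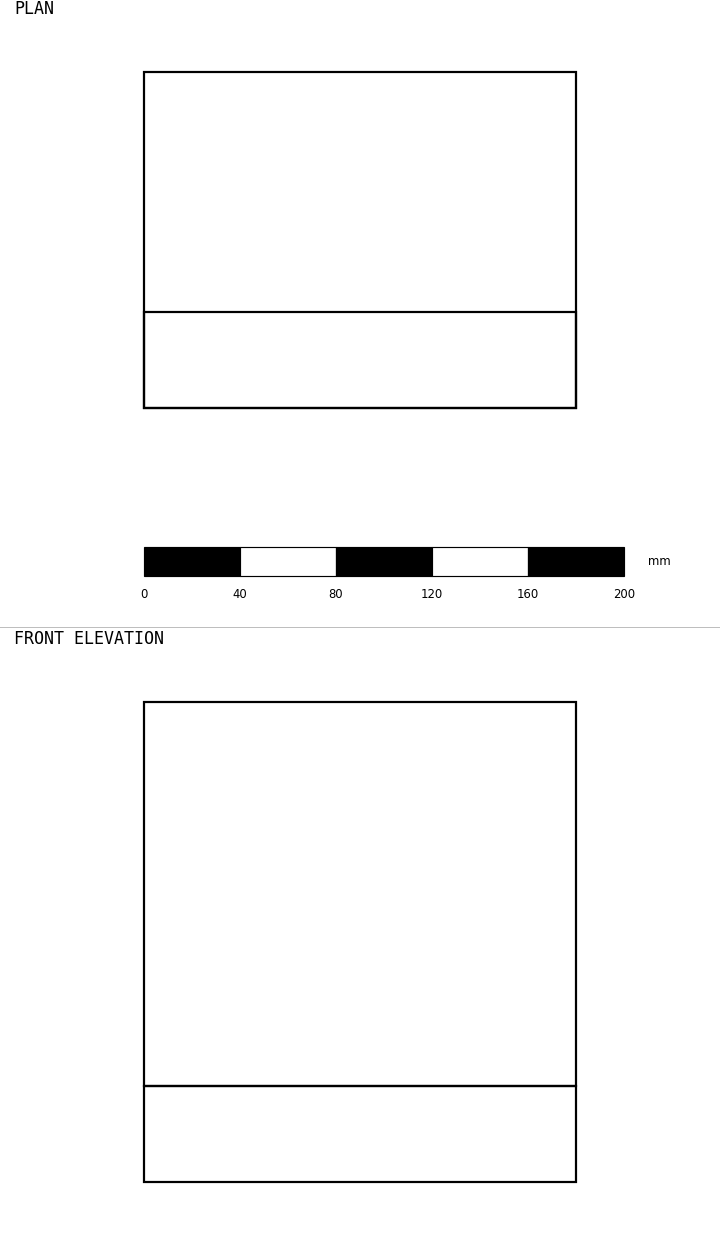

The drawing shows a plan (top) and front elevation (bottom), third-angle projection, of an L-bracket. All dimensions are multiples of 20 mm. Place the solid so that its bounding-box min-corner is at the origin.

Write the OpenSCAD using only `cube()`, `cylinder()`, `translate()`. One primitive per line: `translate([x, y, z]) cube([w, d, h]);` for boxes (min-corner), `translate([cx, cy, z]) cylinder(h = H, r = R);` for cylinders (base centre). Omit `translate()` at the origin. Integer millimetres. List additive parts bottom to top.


cube([180, 140, 40]);
translate([0, 0, 40]) cube([180, 40, 160]);
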